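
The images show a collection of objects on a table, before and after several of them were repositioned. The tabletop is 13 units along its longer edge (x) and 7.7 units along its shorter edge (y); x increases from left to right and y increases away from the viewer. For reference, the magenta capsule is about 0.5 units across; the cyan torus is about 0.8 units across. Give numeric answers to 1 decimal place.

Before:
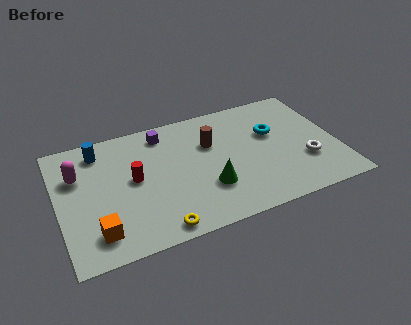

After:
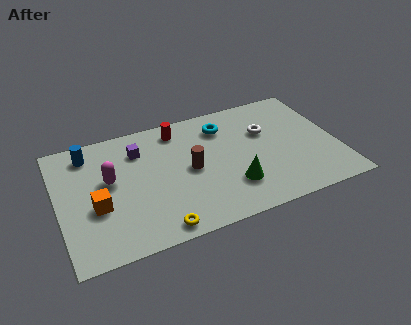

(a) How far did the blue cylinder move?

0.5

The blue cylinder moved from about (2.1, 6.4) to (1.6, 6.4), a distance of √(0.5² + 0.0²) ≈ 0.5.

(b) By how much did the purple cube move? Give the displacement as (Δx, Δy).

(-1.2, -0.7)

The purple cube was at about (5.1, 6.5) and moved to about (3.9, 5.8).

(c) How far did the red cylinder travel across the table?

3.3

The red cylinder was near (3.5, 4.1) before and (5.8, 6.5) after, so it travelled √(2.3² + 2.4²) ≈ 3.3 units.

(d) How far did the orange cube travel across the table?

1.5

The orange cube moved from about (1.6, 1.5) to (1.7, 3.0), a distance of √(0.1² + 1.5²) ≈ 1.5.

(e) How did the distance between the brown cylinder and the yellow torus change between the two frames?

-1.7

Before: roughly 5.2 units apart; after: 3.5. That's 1.7 units closer together.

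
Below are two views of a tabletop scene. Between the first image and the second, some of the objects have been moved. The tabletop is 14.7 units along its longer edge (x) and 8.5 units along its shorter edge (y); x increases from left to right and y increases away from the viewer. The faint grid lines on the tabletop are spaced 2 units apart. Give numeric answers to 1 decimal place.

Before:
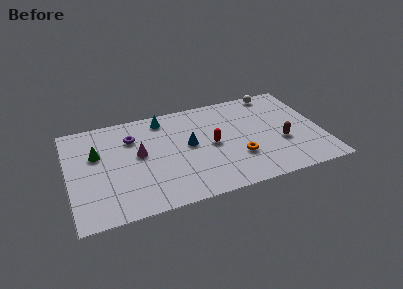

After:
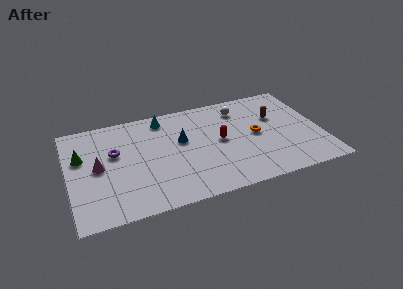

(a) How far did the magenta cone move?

2.4

The magenta cone was near (4.1, 4.7) before and (1.7, 4.3) after, so it travelled √(2.4² + 0.4²) ≈ 2.4 units.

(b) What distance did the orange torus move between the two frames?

2.0

From (9.7, 2.7) to (10.9, 4.3), the orange torus covered √(1.2² + 1.6²) ≈ 2.0 units.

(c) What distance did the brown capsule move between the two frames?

2.3

The brown capsule moved from about (12.3, 3.2) to (12.2, 5.5), a distance of √(0.1² + 2.3²) ≈ 2.3.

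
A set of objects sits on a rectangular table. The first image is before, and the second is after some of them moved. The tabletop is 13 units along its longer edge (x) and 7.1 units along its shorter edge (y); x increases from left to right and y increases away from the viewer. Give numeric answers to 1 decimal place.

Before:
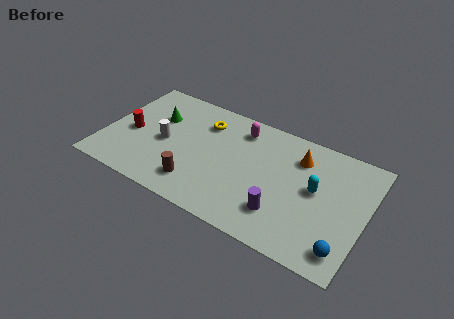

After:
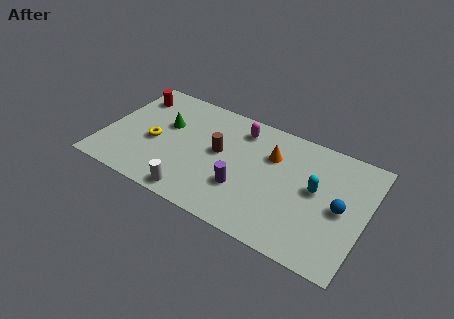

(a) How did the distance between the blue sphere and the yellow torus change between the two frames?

+0.7

Before: roughly 8.6 units apart; after: 9.3. That's 0.7 units further apart.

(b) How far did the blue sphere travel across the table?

2.2

The blue sphere was near (12.2, 1.2) before and (11.8, 3.4) after, so it travelled √(0.4² + 2.2²) ≈ 2.2 units.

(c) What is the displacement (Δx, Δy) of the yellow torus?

(-2.2, -2.3)

The yellow torus was at about (4.7, 5.4) and moved to about (2.5, 3.1).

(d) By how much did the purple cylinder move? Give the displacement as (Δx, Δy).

(-2.0, 0.5)

The purple cylinder was at about (9.1, 1.8) and moved to about (7.1, 2.3).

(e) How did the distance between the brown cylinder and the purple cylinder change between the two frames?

-2.1

Before: roughly 4.2 units apart; after: 2.1. That's 2.1 units closer together.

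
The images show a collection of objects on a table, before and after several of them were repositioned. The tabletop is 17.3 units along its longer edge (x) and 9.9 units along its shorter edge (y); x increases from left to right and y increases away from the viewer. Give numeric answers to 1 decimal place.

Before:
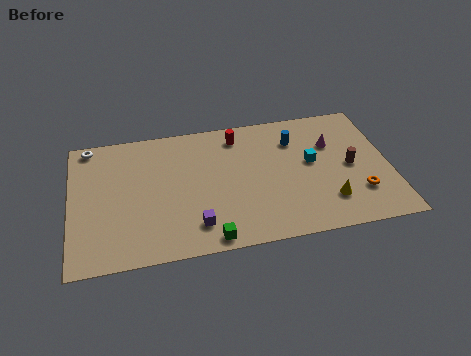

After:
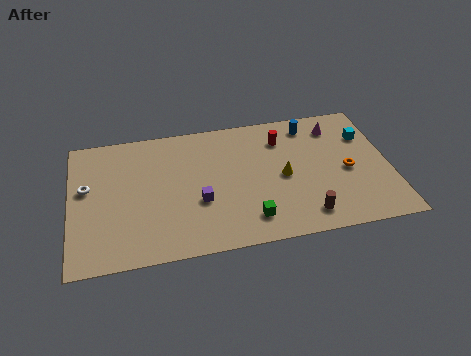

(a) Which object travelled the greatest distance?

the brown cylinder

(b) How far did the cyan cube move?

3.4

The cyan cube moved from about (13.1, 5.5) to (16.2, 7.0), a distance of √(3.1² + 1.5²) ≈ 3.4.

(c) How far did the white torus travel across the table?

3.2

From (1.1, 9.0) to (0.9, 5.8), the white torus covered √(0.2² + 3.2²) ≈ 3.2 units.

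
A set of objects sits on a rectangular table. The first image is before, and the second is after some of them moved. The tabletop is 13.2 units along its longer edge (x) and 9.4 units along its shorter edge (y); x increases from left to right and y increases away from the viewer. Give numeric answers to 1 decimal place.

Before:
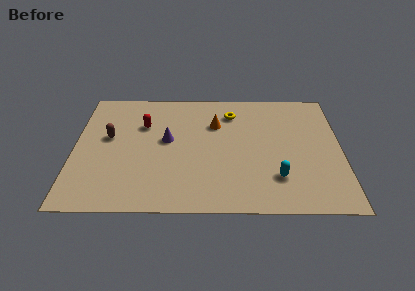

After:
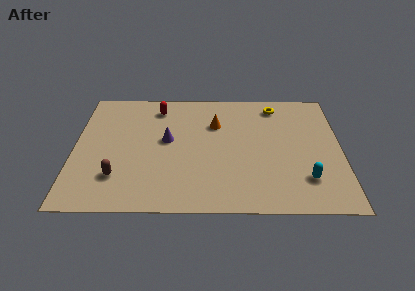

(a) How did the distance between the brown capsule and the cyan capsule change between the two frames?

+0.4

Before: roughly 8.8 units apart; after: 9.2. That's 0.4 units further apart.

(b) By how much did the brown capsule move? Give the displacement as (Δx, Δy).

(0.5, -3.0)

The brown capsule was at about (1.7, 5.4) and moved to about (2.2, 2.4).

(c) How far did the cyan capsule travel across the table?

1.4

The cyan capsule moved from about (10.0, 2.4) to (11.4, 2.3), a distance of √(1.4² + 0.1²) ≈ 1.4.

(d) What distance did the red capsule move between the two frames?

1.6

The red capsule moved from about (3.4, 6.4) to (4.1, 7.8), a distance of √(0.7² + 1.4²) ≈ 1.6.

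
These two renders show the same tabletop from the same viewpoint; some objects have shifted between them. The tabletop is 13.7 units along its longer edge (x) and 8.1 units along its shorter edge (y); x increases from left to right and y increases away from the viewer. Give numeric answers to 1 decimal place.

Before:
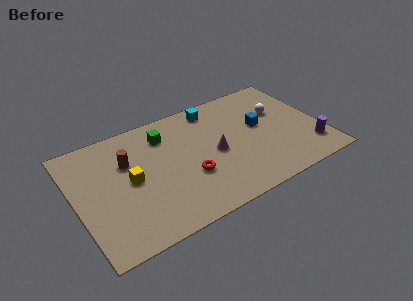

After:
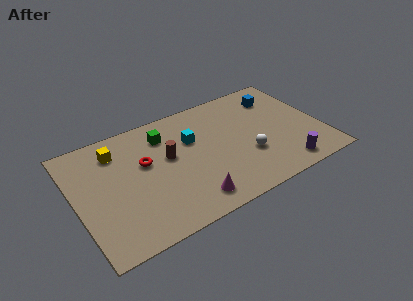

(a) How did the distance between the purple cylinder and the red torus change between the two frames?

+1.4

Before: roughly 6.8 units apart; after: 8.2. That's 1.4 units further apart.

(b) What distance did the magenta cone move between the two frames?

3.1

The magenta cone was near (7.7, 3.8) before and (5.9, 1.3) after, so it travelled √(1.8² + 2.5²) ≈ 3.1 units.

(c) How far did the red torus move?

3.0

The red torus moved from about (6.1, 2.9) to (3.9, 4.9), a distance of √(2.2² + 2.0²) ≈ 3.0.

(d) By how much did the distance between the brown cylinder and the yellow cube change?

+1.9

The distance was about 1.3 in the first image and 3.2 in the second, so they moved 1.9 units further apart.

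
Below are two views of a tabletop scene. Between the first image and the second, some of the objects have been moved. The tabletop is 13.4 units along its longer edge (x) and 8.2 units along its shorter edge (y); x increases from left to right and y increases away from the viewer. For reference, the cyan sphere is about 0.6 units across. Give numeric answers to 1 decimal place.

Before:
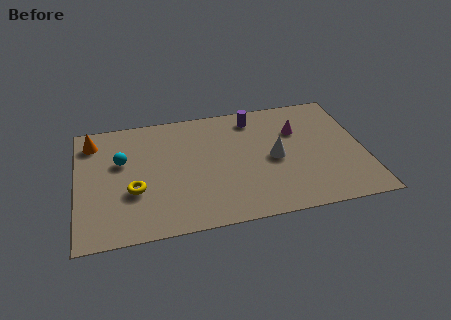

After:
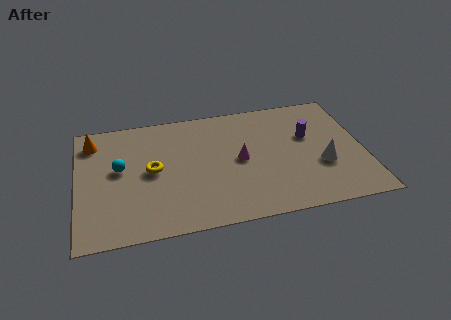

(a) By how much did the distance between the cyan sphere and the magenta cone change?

-2.7

The distance was about 8.3 in the first image and 5.6 in the second, so they moved 2.7 units closer together.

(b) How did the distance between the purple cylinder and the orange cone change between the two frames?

+2.6

They were about 7.6 units apart before and 10.2 after — 2.6 units further apart.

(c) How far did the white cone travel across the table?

2.4

The white cone moved from about (9.2, 3.9) to (11.4, 3.0), a distance of √(2.2² + 0.9²) ≈ 2.4.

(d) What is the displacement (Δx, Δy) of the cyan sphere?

(-0.1, -0.5)

The cyan sphere started near (2.1, 5.1) and ended near (2.0, 4.6).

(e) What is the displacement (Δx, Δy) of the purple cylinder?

(2.5, -1.8)

From the two frames, the purple cylinder sits at roughly (8.4, 6.9) before and (10.9, 5.1) after.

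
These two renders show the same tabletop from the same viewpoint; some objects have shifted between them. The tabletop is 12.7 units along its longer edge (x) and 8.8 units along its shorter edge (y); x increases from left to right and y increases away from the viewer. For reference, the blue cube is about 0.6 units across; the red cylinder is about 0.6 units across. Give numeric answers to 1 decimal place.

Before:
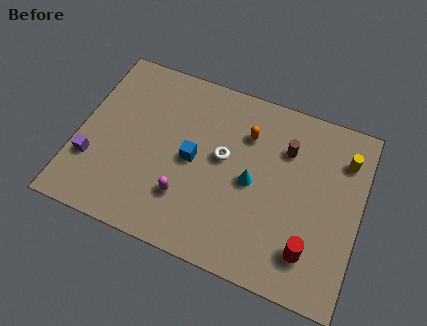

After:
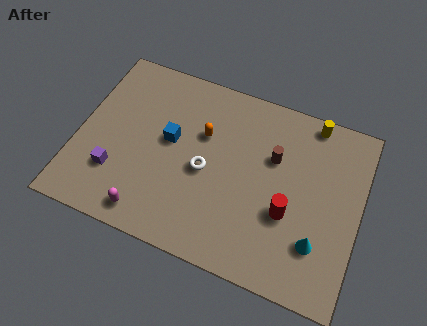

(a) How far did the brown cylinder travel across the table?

0.8

From (9.2, 6.3) to (8.7, 5.7), the brown cylinder covered √(0.5² + 0.6²) ≈ 0.8 units.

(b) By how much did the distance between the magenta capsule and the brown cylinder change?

+1.2

They were about 5.7 units apart before and 6.9 after — 1.2 units further apart.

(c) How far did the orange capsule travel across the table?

2.0

From (7.4, 6.4) to (5.5, 5.7), the orange capsule covered √(1.9² + 0.7²) ≈ 2.0 units.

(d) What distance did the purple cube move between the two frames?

1.1

The purple cube was near (0.8, 2.7) before and (1.9, 2.5) after, so it travelled √(1.1² + 0.2²) ≈ 1.1 units.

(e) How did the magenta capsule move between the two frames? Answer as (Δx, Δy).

(-1.5, -1.3)

The magenta capsule was at about (5.1, 2.4) and moved to about (3.6, 1.1).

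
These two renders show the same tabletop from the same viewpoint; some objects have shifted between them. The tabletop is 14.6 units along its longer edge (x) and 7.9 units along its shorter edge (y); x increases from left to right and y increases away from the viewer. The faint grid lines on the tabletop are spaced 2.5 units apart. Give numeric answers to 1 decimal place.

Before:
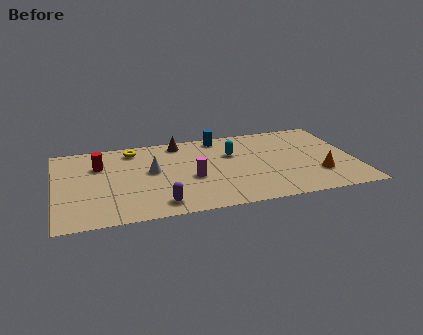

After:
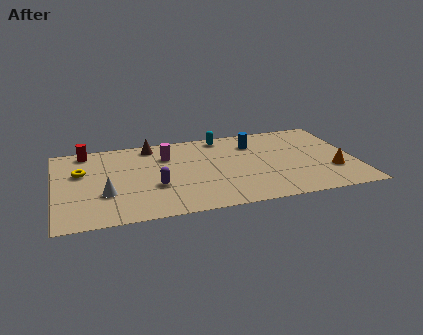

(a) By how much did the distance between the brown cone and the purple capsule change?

-1.8

Before: roughly 5.8 units apart; after: 4.0. That's 1.8 units closer together.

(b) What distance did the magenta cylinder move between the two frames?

2.6

The magenta cylinder moved from about (6.6, 3.3) to (5.5, 5.7), a distance of √(1.1² + 2.4²) ≈ 2.6.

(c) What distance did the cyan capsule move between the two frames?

1.8

The cyan capsule was near (8.7, 5.2) before and (8.3, 7.0) after, so it travelled √(0.4² + 1.8²) ≈ 1.8 units.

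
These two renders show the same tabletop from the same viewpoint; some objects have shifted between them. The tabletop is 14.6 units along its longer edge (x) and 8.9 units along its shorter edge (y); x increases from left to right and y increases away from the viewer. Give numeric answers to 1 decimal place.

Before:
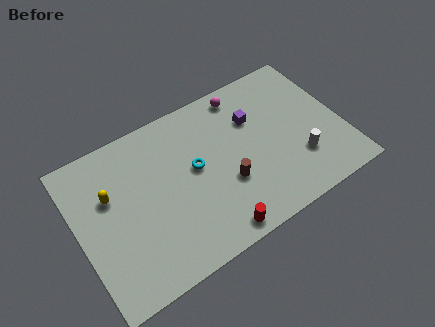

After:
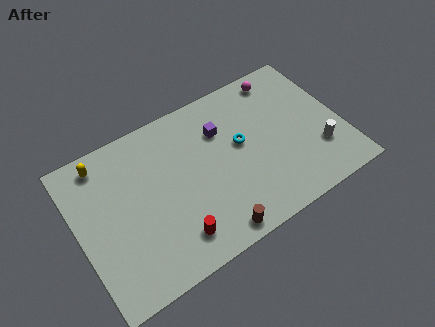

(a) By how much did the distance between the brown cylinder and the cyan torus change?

+2.4

The distance was about 2.3 in the first image and 4.7 in the second, so they moved 2.4 units further apart.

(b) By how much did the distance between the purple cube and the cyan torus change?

-2.1

They were about 3.7 units apart before and 1.6 after — 2.1 units closer together.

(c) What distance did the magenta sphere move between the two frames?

2.2

From (9.7, 7.8) to (11.9, 7.8), the magenta sphere covered √(2.2² + 0.0²) ≈ 2.2 units.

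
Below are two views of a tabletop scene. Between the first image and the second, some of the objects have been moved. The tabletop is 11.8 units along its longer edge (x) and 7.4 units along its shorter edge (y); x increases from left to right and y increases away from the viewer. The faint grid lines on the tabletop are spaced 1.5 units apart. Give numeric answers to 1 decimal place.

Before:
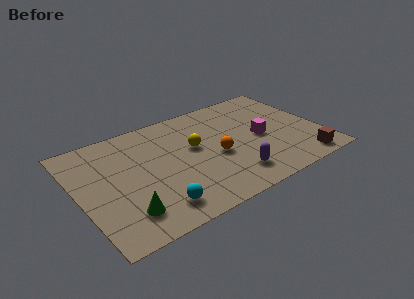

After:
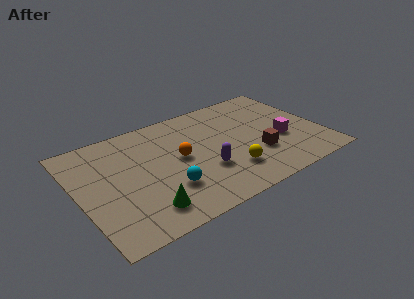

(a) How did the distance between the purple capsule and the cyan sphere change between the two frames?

-1.9

Before: roughly 3.8 units apart; after: 1.9. That's 1.9 units closer together.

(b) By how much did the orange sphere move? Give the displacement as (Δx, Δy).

(-1.7, 0.7)

The orange sphere started near (6.6, 3.2) and ended near (4.9, 3.9).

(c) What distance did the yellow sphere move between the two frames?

2.7

From (5.7, 4.3) to (7.0, 1.9), the yellow sphere covered √(1.3² + 2.4²) ≈ 2.7 units.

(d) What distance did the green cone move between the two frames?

0.9

From (1.9, 1.6) to (2.8, 1.4), the green cone covered √(0.9² + 0.2²) ≈ 0.9 units.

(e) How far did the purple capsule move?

1.6

The purple capsule was near (7.1, 1.5) before and (5.9, 2.5) after, so it travelled √(1.2² + 1.0²) ≈ 1.6 units.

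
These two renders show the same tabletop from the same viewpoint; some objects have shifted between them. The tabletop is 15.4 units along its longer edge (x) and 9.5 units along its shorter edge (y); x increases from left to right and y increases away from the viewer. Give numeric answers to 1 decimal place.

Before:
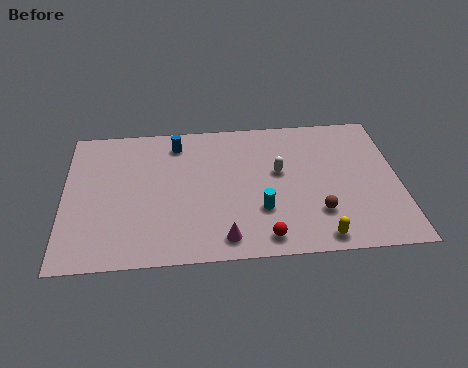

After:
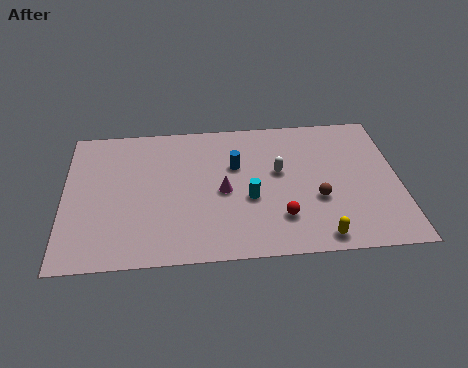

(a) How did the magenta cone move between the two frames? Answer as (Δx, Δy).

(0.0, 3.1)

From the two frames, the magenta cone sits at roughly (7.3, 1.3) before and (7.3, 4.4) after.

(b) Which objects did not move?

the white capsule and the yellow capsule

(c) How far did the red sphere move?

1.4

From (9.1, 1.2) to (9.9, 2.4), the red sphere covered √(0.8² + 1.2²) ≈ 1.4 units.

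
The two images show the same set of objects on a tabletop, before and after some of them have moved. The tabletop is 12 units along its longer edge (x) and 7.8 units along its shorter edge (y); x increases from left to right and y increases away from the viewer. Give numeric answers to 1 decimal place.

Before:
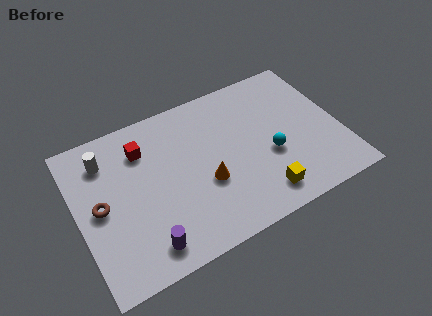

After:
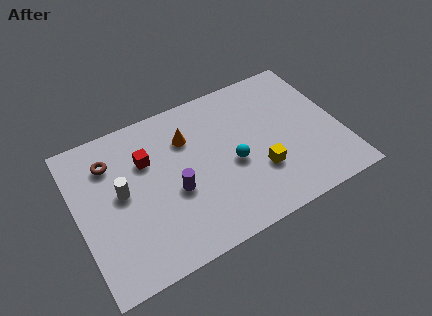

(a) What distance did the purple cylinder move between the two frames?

2.6

The purple cylinder moved from about (2.7, 1.2) to (4.3, 3.2), a distance of √(1.6² + 2.0²) ≈ 2.6.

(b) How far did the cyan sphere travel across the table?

1.7

The cyan sphere moved from about (8.7, 3.1) to (7.0, 3.4), a distance of √(1.7² + 0.3²) ≈ 1.7.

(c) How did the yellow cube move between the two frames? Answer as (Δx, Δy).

(0.1, 1.2)

The yellow cube was at about (8.0, 1.3) and moved to about (8.1, 2.5).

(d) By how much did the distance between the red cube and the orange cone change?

-1.9

They were about 3.8 units apart before and 1.9 after — 1.9 units closer together.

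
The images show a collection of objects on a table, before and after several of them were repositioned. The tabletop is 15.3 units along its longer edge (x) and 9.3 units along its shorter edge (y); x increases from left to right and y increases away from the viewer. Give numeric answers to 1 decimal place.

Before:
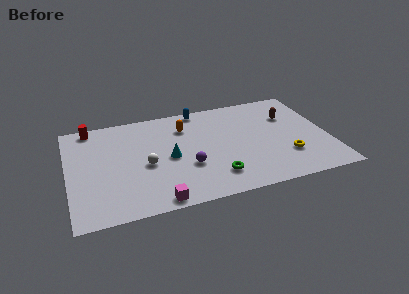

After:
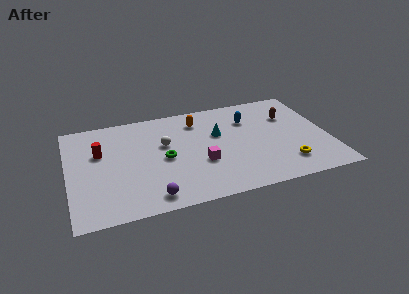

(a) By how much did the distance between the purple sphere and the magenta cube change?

+0.6

Before: roughly 3.2 units apart; after: 3.8. That's 0.6 units further apart.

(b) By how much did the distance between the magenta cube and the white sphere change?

-0.3

The distance was about 3.3 in the first image and 3.0 in the second, so they moved 0.3 units closer together.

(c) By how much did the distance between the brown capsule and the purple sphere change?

+3.0

Before: roughly 7.0 units apart; after: 10.0. That's 3.0 units further apart.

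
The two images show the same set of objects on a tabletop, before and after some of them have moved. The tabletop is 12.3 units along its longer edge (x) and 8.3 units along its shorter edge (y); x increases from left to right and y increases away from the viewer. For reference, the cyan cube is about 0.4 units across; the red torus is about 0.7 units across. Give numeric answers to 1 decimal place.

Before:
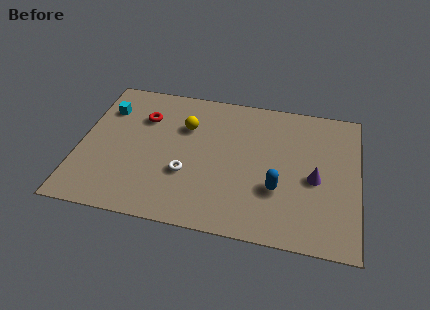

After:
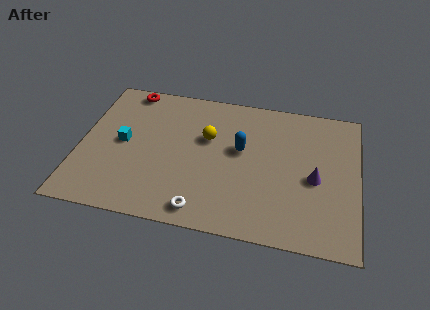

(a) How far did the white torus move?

2.1

The white torus moved from about (4.8, 2.9) to (5.6, 1.0), a distance of √(0.8² + 1.9²) ≈ 2.1.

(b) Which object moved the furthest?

the blue capsule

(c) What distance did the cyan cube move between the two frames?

2.1

The cyan cube was near (1.0, 6.1) before and (1.9, 4.2) after, so it travelled √(0.9² + 1.9²) ≈ 2.1 units.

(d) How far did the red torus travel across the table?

1.8

The red torus moved from about (2.7, 5.9) to (1.9, 7.5), a distance of √(0.8² + 1.6²) ≈ 1.8.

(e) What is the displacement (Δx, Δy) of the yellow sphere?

(1.0, -0.5)

From the two frames, the yellow sphere sits at roughly (4.6, 5.7) before and (5.6, 5.2) after.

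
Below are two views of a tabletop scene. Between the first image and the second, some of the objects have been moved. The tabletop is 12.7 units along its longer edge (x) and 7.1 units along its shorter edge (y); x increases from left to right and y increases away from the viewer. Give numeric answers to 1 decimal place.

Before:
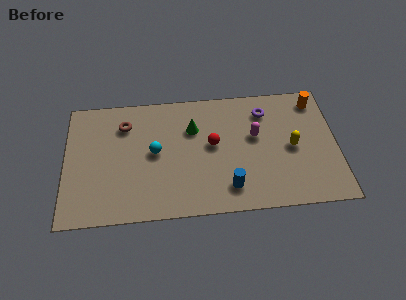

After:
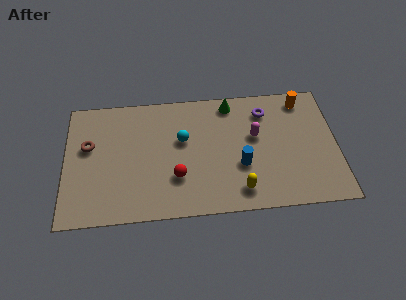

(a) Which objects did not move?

the purple torus and the magenta capsule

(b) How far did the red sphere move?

2.4

The red sphere moved from about (6.9, 3.9) to (5.2, 2.2), a distance of √(1.7² + 1.7²) ≈ 2.4.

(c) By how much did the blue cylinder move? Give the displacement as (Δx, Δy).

(0.6, 1.2)

From the two frames, the blue cylinder sits at roughly (7.6, 1.4) before and (8.2, 2.6) after.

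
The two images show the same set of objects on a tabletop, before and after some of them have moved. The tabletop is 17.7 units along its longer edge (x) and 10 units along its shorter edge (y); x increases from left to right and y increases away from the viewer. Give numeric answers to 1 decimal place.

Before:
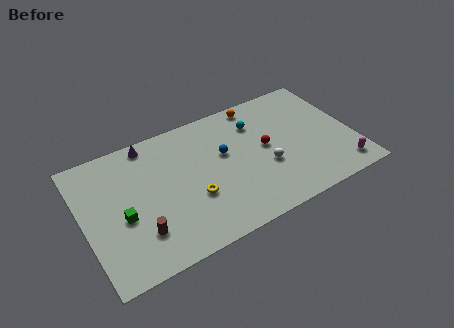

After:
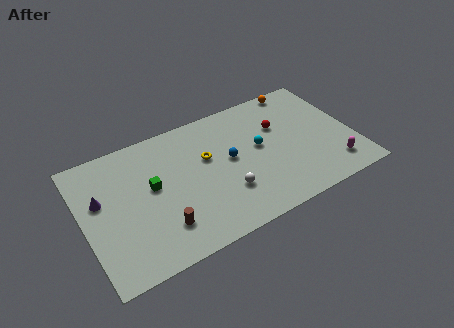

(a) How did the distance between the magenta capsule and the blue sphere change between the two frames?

-1.2

Before: roughly 8.5 units apart; after: 7.3. That's 1.2 units closer together.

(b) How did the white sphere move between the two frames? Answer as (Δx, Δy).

(-2.8, -0.8)

The white sphere was at about (11.8, 3.8) and moved to about (9.0, 3.0).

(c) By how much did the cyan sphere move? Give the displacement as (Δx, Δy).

(-0.1, -2.0)

The cyan sphere started near (11.7, 7.5) and ended near (11.6, 5.5).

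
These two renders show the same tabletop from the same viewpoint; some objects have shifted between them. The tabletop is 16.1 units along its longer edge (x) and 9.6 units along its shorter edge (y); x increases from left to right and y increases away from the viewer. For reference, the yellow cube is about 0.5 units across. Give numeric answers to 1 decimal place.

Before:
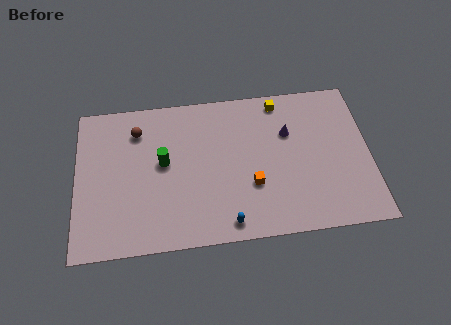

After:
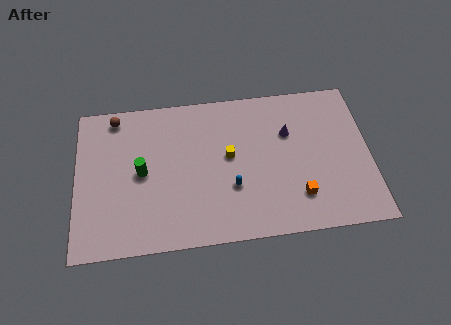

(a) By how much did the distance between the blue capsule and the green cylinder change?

-0.3

They were about 5.4 units apart before and 5.1 after — 0.3 units closer together.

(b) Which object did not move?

the purple cone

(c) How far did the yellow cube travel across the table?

4.3

The yellow cube was near (11.3, 8.5) before and (8.4, 5.3) after, so it travelled √(2.9² + 3.2²) ≈ 4.3 units.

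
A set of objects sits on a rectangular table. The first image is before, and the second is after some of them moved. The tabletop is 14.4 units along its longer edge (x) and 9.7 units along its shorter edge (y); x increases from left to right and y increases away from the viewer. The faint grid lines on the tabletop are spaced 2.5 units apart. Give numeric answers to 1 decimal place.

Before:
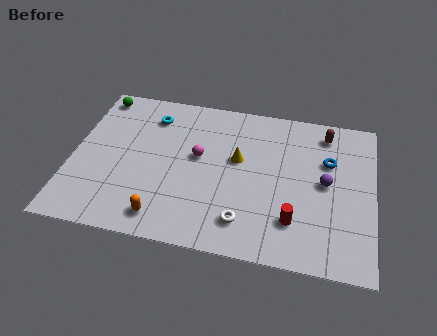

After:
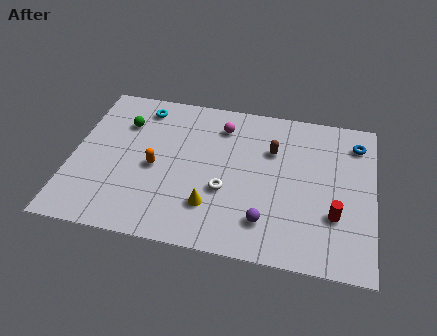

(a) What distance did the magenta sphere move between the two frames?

2.4

From (6.0, 5.5) to (7.0, 7.7), the magenta sphere covered √(1.0² + 2.2²) ≈ 2.4 units.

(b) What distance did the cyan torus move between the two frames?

0.7

From (3.6, 7.7) to (3.1, 8.2), the cyan torus covered √(0.5² + 0.5²) ≈ 0.7 units.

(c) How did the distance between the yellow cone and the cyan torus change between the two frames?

+2.1

The distance was about 4.7 in the first image and 6.8 in the second, so they moved 2.1 units further apart.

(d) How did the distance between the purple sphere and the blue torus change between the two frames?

+5.6

They were about 1.4 units apart before and 7.0 after — 5.6 units further apart.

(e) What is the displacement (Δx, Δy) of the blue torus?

(1.3, 1.4)

The blue torus was at about (12.2, 6.4) and moved to about (13.5, 7.8).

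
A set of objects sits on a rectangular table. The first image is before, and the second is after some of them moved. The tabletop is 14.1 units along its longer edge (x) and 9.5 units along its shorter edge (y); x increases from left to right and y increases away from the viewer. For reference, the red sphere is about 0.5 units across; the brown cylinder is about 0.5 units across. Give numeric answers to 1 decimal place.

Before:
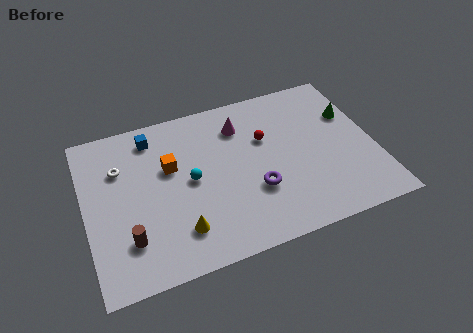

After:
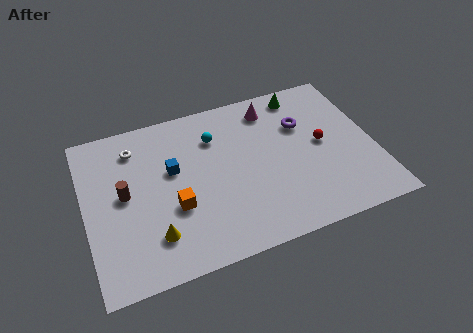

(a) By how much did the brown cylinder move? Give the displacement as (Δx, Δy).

(0.0, 2.6)

From the two frames, the brown cylinder sits at roughly (1.9, 2.4) before and (1.9, 5.0) after.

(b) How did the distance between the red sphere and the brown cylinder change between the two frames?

+1.8

Before: roughly 7.9 units apart; after: 9.7. That's 1.8 units further apart.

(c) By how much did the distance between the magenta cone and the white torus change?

+0.8

Before: roughly 6.0 units apart; after: 6.8. That's 0.8 units further apart.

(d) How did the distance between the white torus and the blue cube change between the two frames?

+0.3

They were about 2.2 units apart before and 2.5 after — 0.3 units further apart.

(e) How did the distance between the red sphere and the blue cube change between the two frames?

+1.6

The distance was about 5.7 in the first image and 7.3 in the second, so they moved 1.6 units further apart.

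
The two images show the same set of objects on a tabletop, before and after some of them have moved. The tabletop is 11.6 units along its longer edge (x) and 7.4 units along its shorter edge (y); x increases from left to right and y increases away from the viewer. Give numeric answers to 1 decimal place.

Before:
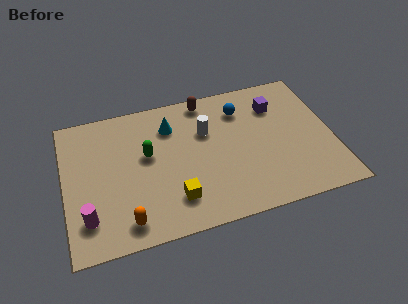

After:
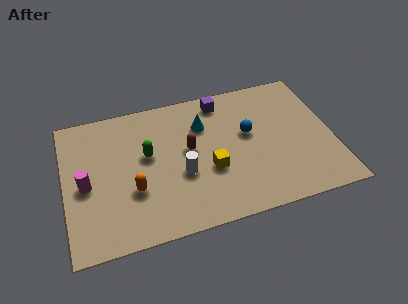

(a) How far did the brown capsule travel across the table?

2.7

From (6.3, 6.6) to (5.4, 4.1), the brown capsule covered √(0.9² + 2.5²) ≈ 2.7 units.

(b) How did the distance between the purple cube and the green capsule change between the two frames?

-1.8

Before: roughly 5.8 units apart; after: 4.0. That's 1.8 units closer together.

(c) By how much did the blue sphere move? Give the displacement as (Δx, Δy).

(0.2, -1.4)

The blue sphere was at about (7.8, 5.7) and moved to about (8.0, 4.3).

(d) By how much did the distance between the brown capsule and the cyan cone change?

-0.5

Before: roughly 1.9 units apart; after: 1.4. That's 0.5 units closer together.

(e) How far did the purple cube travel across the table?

2.5

The purple cube was near (9.3, 5.5) before and (7.0, 6.4) after, so it travelled √(2.3² + 0.9²) ≈ 2.5 units.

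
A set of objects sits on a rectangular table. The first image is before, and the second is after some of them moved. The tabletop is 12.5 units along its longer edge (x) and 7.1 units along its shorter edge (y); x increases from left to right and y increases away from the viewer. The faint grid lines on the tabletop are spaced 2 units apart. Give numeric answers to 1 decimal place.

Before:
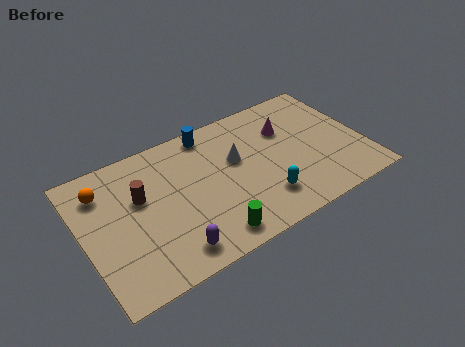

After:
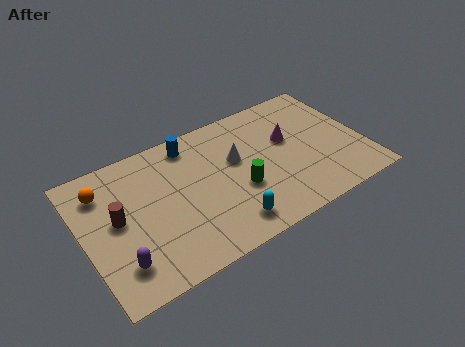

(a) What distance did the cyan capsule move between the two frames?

1.8

The cyan capsule was near (7.7, 1.7) before and (6.0, 1.2) after, so it travelled √(1.7² + 0.5²) ≈ 1.8 units.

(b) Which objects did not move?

the orange sphere and the white cone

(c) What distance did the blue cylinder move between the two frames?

0.9

The blue cylinder moved from about (6.0, 6.3) to (5.1, 6.1), a distance of √(0.9² + 0.2²) ≈ 0.9.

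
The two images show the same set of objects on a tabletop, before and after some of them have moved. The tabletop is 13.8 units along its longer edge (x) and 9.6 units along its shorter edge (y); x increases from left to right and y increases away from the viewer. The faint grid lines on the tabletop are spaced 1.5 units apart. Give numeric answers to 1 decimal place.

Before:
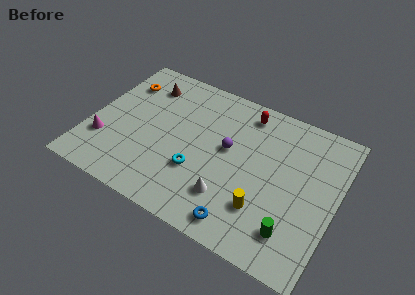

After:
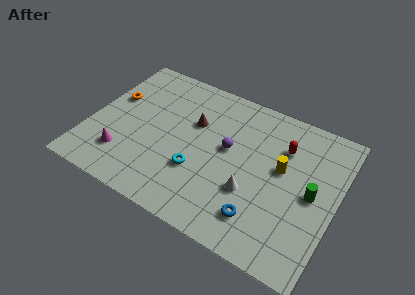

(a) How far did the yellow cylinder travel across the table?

3.0

The yellow cylinder moved from about (10.1, 2.6) to (10.7, 5.5), a distance of √(0.6² + 2.9²) ≈ 3.0.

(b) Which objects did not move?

the cyan torus and the purple sphere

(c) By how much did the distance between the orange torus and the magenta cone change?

-0.6

They were about 4.4 units apart before and 3.8 after — 0.6 units closer together.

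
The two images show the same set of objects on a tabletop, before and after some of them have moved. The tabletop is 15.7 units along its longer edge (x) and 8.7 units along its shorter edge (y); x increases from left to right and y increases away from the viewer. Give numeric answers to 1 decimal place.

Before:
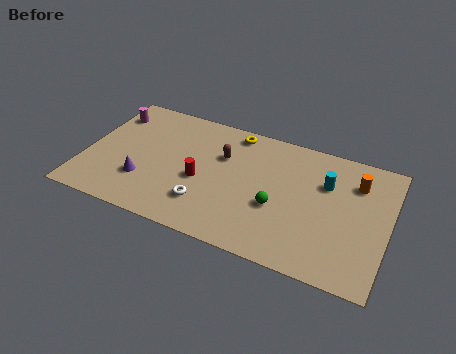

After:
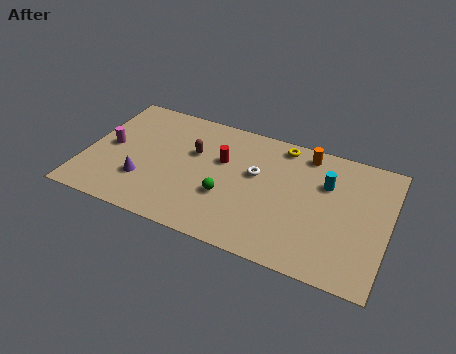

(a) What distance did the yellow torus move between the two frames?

2.5

From (7.4, 7.7) to (9.9, 7.7), the yellow torus covered √(2.5² + 0.0²) ≈ 2.5 units.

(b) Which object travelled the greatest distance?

the white torus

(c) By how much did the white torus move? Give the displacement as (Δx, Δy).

(2.3, 3.0)

The white torus was at about (6.5, 2.2) and moved to about (8.8, 5.2).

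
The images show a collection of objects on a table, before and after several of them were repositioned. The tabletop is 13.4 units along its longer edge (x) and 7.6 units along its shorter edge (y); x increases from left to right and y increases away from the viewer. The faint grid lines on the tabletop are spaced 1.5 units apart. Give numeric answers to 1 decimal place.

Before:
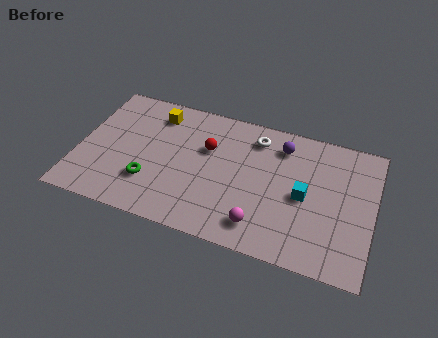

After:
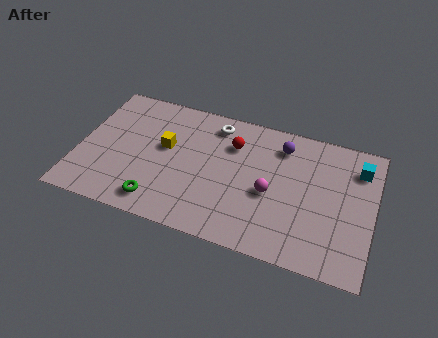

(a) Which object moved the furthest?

the cyan cube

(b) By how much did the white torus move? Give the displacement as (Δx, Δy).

(-1.9, 0.2)

The white torus started near (7.9, 6.2) and ended near (6.0, 6.4).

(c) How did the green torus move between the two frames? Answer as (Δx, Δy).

(0.5, -1.0)

The green torus started near (3.4, 2.2) and ended near (3.9, 1.2).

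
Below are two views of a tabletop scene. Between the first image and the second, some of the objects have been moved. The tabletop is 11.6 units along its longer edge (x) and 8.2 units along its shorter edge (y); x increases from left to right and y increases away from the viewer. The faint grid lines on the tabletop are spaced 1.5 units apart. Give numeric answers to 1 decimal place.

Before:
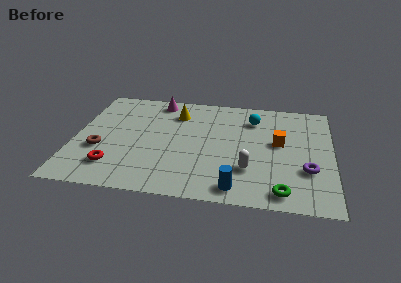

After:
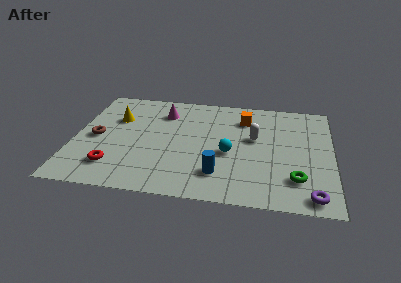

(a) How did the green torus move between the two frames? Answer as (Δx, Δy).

(0.6, 1.0)

From the two frames, the green torus sits at roughly (9.4, 1.0) before and (10.0, 2.0) after.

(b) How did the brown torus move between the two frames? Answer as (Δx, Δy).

(-0.2, 0.9)

The brown torus started near (1.2, 3.0) and ended near (1.0, 3.9).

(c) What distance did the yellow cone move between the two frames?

2.8

From (4.5, 6.3) to (1.8, 5.5), the yellow cone covered √(2.7² + 0.8²) ≈ 2.8 units.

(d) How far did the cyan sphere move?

3.0

The cyan sphere was near (8.0, 6.3) before and (7.0, 3.5) after, so it travelled √(1.0² + 2.8²) ≈ 3.0 units.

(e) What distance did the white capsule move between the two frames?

2.4

The white capsule was near (7.9, 2.4) before and (8.1, 4.8) after, so it travelled √(0.2² + 2.4²) ≈ 2.4 units.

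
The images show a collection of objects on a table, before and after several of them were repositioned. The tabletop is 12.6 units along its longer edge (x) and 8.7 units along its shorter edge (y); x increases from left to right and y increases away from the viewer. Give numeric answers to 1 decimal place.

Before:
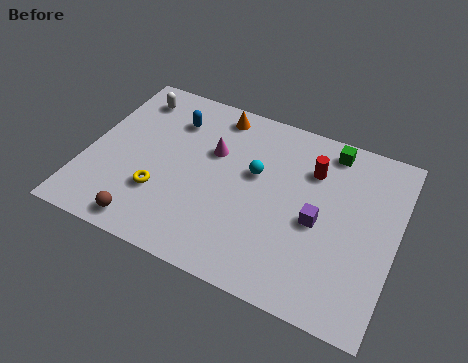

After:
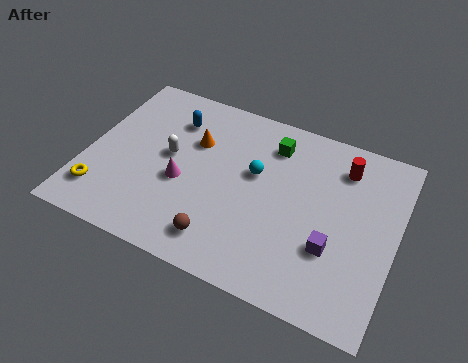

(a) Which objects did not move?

the cyan sphere and the blue capsule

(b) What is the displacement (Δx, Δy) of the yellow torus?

(-2.3, -0.9)

From the two frames, the yellow torus sits at roughly (3.2, 2.7) before and (0.9, 1.8) after.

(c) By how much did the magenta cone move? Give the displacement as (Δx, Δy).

(-1.0, -2.0)

The magenta cone was at about (5.0, 5.6) and moved to about (4.0, 3.6).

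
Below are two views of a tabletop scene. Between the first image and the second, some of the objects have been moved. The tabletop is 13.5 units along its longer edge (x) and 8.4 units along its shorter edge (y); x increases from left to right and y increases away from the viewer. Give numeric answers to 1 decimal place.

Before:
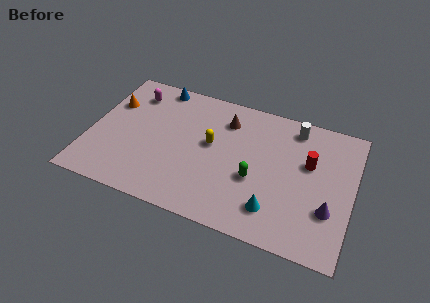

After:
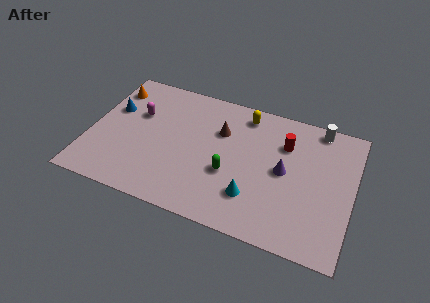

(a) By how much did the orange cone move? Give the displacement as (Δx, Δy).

(-0.1, 1.0)

The orange cone started near (0.9, 5.7) and ended near (0.8, 6.7).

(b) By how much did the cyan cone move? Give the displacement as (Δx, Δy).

(-1.1, 0.4)

From the two frames, the cyan cone sits at roughly (9.7, 1.8) before and (8.6, 2.2) after.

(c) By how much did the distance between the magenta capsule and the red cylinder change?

-1.8

They were about 9.4 units apart before and 7.6 after — 1.8 units closer together.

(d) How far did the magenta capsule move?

1.4

The magenta capsule was near (1.9, 6.7) before and (2.3, 5.4) after, so it travelled √(0.4² + 1.3²) ≈ 1.4 units.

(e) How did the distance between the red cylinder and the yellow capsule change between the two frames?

-2.5

They were about 5.0 units apart before and 2.5 after — 2.5 units closer together.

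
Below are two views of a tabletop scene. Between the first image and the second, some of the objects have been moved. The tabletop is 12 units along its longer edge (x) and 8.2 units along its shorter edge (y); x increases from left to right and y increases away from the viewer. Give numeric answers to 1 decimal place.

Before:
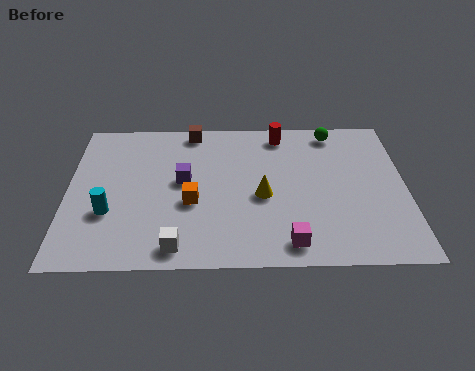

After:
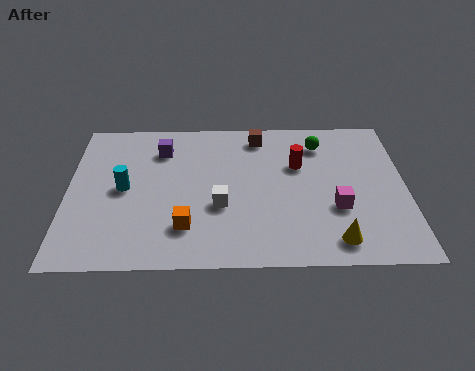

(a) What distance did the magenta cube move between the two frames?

2.5

The magenta cube was near (7.8, 1.1) before and (9.5, 2.9) after, so it travelled √(1.7² + 1.8²) ≈ 2.5 units.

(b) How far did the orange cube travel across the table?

1.3

From (4.4, 3.3) to (4.2, 2.0), the orange cube covered √(0.2² + 1.3²) ≈ 1.3 units.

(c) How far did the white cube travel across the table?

2.6

The white cube was near (3.9, 1.0) before and (5.4, 3.1) after, so it travelled √(1.5² + 2.1²) ≈ 2.6 units.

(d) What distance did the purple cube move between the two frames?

2.0

From (4.1, 4.5) to (3.3, 6.3), the purple cube covered √(0.8² + 1.8²) ≈ 2.0 units.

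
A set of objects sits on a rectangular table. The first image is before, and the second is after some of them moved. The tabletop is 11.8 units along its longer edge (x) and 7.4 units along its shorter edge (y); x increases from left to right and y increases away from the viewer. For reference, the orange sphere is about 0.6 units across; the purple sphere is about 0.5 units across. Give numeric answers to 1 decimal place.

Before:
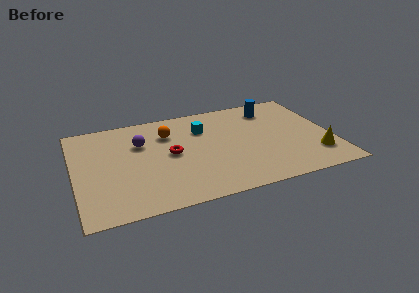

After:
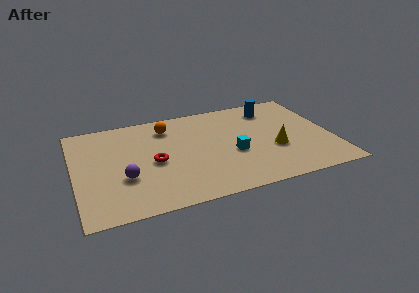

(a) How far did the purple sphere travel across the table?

2.6

The purple sphere moved from about (3.1, 5.0) to (2.2, 2.6), a distance of √(0.9² + 2.4²) ≈ 2.6.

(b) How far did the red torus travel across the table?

0.9

The red torus moved from about (4.4, 3.8) to (3.6, 3.4), a distance of √(0.8² + 0.4²) ≈ 0.9.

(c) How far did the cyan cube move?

2.6

The cyan cube was near (6.0, 5.3) before and (7.2, 3.0) after, so it travelled √(1.2² + 2.3²) ≈ 2.6 units.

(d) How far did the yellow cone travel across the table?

2.1

The yellow cone was near (10.9, 1.8) before and (9.1, 2.8) after, so it travelled √(1.8² + 1.0²) ≈ 2.1 units.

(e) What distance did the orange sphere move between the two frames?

0.5

From (4.4, 5.4) to (4.4, 5.9), the orange sphere covered √(0.0² + 0.5²) ≈ 0.5 units.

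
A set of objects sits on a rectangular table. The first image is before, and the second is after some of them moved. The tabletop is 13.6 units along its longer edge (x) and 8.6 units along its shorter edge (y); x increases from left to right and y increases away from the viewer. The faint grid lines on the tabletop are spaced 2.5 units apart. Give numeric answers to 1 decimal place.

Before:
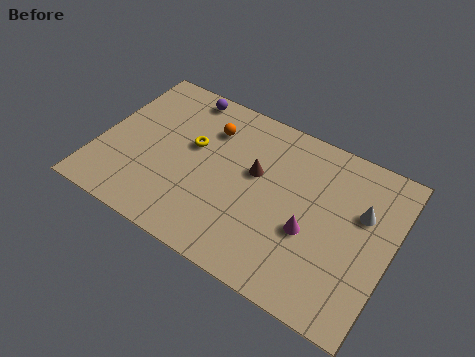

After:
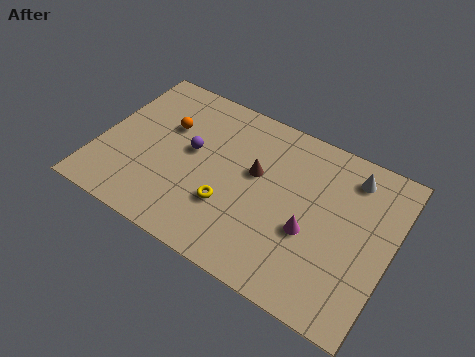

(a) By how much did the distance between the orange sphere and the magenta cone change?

+1.4

They were about 6.0 units apart before and 7.4 after — 1.4 units further apart.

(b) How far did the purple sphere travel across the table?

3.0

The purple sphere moved from about (3.3, 7.7) to (4.2, 4.8), a distance of √(0.9² + 2.9²) ≈ 3.0.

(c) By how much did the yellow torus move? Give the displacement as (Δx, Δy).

(2.1, -2.3)

The yellow torus was at about (4.2, 5.1) and moved to about (6.3, 2.8).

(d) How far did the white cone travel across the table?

1.7

The white cone was near (12.1, 5.5) before and (11.4, 7.1) after, so it travelled √(0.7² + 1.6²) ≈ 1.7 units.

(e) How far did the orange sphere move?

2.1

The orange sphere was near (4.8, 6.4) before and (2.9, 5.6) after, so it travelled √(1.9² + 0.8²) ≈ 2.1 units.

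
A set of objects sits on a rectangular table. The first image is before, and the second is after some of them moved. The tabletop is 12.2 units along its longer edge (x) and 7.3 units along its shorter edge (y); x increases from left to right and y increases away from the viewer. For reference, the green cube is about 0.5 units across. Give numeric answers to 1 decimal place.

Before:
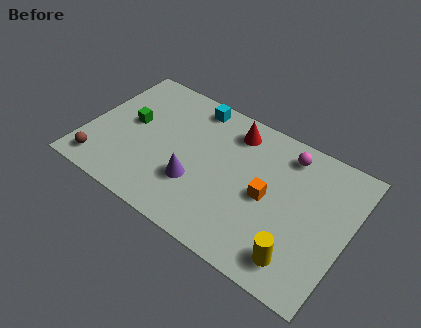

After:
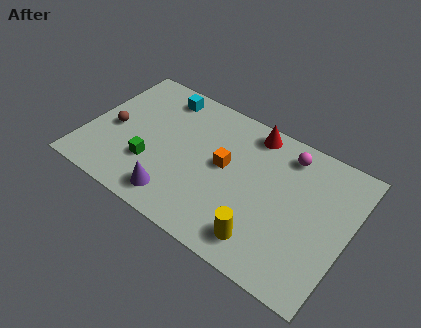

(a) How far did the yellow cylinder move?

1.6

From (10.3, 1.3) to (8.7, 1.3), the yellow cylinder covered √(1.6² + 0.0²) ≈ 1.6 units.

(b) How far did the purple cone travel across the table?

1.4

From (5.3, 2.4) to (4.6, 1.2), the purple cone covered √(0.7² + 1.2²) ≈ 1.4 units.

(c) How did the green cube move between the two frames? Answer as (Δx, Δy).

(1.3, -1.7)

The green cube was at about (1.9, 4.0) and moved to about (3.2, 2.3).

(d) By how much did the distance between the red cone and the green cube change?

+0.8

They were about 5.0 units apart before and 5.8 after — 0.8 units further apart.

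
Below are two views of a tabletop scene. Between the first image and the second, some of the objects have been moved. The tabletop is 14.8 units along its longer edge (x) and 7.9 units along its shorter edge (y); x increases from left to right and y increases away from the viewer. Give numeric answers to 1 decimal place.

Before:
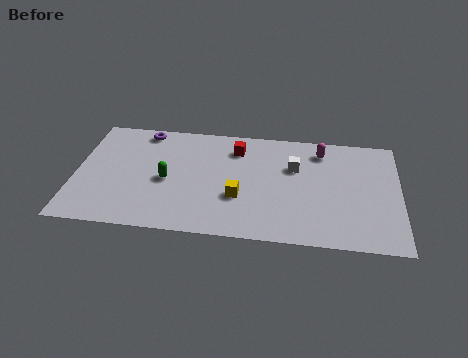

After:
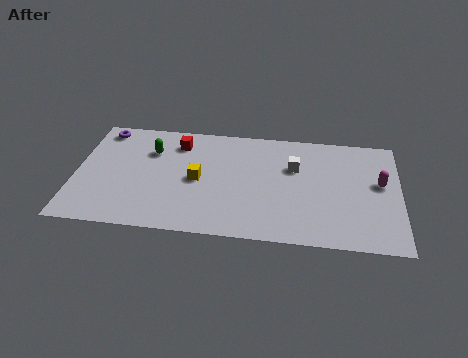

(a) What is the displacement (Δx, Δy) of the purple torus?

(-1.9, -0.1)

The purple torus started near (3.0, 7.0) and ended near (1.1, 6.9).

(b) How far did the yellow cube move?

2.1

From (7.5, 2.8) to (5.6, 3.8), the yellow cube covered √(1.9² + 1.0²) ≈ 2.1 units.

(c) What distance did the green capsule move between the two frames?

2.2

From (4.2, 3.6) to (3.4, 5.6), the green capsule covered √(0.8² + 2.0²) ≈ 2.2 units.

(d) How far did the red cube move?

2.7

From (7.3, 6.2) to (4.6, 6.3), the red cube covered √(2.7² + 0.1²) ≈ 2.7 units.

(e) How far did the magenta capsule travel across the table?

3.4

The magenta capsule was near (11.2, 6.5) before and (13.9, 4.5) after, so it travelled √(2.7² + 2.0²) ≈ 3.4 units.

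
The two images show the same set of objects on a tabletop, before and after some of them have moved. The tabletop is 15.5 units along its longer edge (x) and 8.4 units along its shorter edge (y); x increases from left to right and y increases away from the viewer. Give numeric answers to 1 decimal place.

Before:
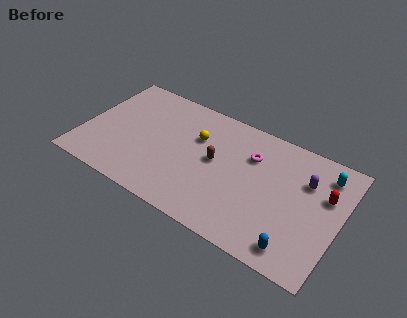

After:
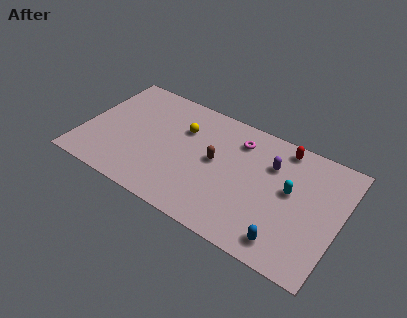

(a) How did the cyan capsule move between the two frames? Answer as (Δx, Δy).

(-1.8, -2.1)

The cyan capsule was at about (14.3, 6.8) and moved to about (12.5, 4.7).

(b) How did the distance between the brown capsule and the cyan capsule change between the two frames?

-2.2

They were about 6.7 units apart before and 4.5 after — 2.2 units closer together.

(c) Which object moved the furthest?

the red capsule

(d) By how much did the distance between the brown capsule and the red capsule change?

-1.9

Before: roughly 6.6 units apart; after: 4.7. That's 1.9 units closer together.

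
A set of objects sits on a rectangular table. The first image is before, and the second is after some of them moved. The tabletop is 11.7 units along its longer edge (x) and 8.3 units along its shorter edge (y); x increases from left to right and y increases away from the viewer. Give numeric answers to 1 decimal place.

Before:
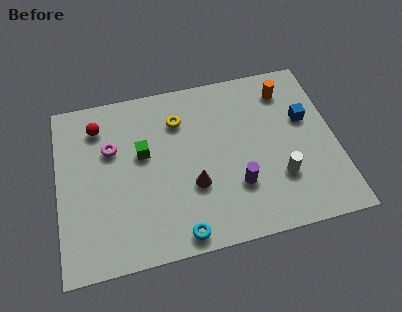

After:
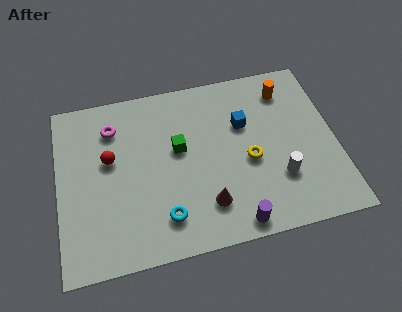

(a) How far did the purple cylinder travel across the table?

1.7

From (7.4, 2.5) to (7.2, 0.8), the purple cylinder covered √(0.2² + 1.7²) ≈ 1.7 units.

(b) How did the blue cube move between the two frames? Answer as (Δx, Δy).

(-2.6, 0.3)

From the two frames, the blue cube sits at roughly (10.5, 5.1) before and (7.9, 5.4) after.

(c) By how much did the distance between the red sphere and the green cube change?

+0.4

Before: roughly 2.5 units apart; after: 2.9. That's 0.4 units further apart.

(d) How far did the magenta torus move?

1.0

The magenta torus moved from about (2.3, 5.4) to (2.4, 6.4), a distance of √(0.1² + 1.0²) ≈ 1.0.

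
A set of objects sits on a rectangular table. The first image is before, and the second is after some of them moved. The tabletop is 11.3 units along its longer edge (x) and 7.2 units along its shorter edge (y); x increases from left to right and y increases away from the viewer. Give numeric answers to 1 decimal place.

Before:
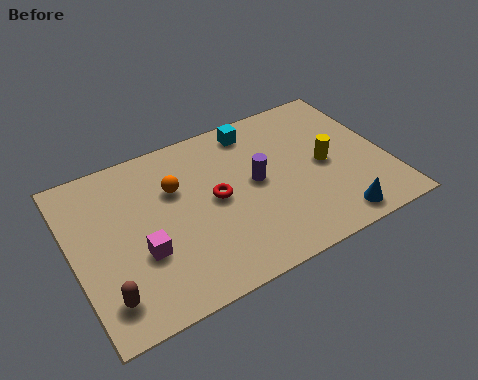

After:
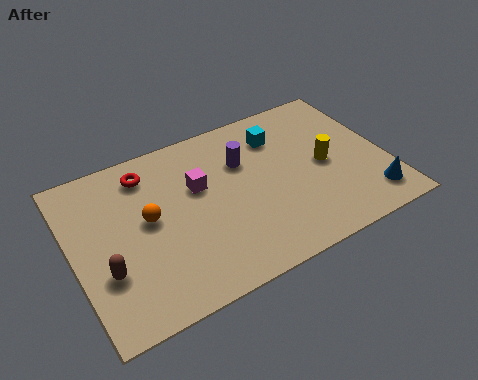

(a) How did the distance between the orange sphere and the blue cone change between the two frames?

+1.6

Before: roughly 6.5 units apart; after: 8.1. That's 1.6 units further apart.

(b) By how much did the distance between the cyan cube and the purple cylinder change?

-0.9

They were about 2.4 units apart before and 1.5 after — 0.9 units closer together.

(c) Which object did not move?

the yellow cylinder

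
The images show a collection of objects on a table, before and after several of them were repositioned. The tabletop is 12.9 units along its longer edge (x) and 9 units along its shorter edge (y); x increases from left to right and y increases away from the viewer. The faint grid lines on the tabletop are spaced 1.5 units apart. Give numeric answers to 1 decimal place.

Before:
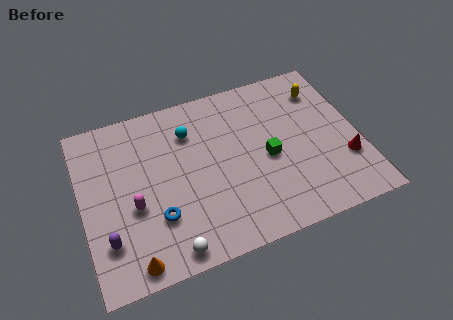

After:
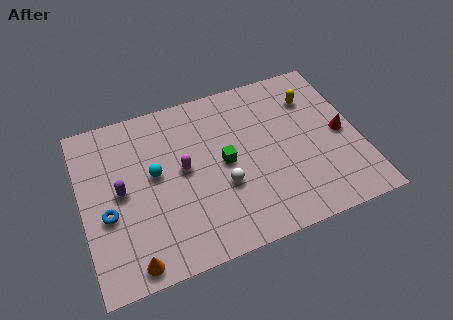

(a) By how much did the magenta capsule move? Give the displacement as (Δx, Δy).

(2.4, 1.2)

The magenta capsule was at about (2.3, 3.6) and moved to about (4.7, 4.8).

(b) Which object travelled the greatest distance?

the white sphere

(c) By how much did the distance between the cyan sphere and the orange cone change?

-2.3

Before: roughly 6.6 units apart; after: 4.3. That's 2.3 units closer together.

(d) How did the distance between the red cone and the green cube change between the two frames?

+1.8

Before: roughly 3.7 units apart; after: 5.5. That's 1.8 units further apart.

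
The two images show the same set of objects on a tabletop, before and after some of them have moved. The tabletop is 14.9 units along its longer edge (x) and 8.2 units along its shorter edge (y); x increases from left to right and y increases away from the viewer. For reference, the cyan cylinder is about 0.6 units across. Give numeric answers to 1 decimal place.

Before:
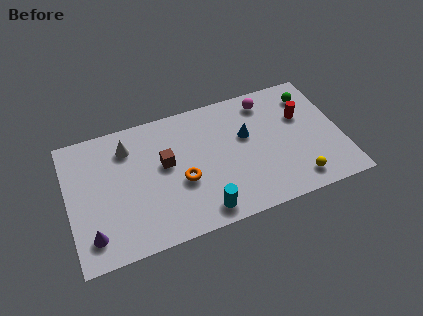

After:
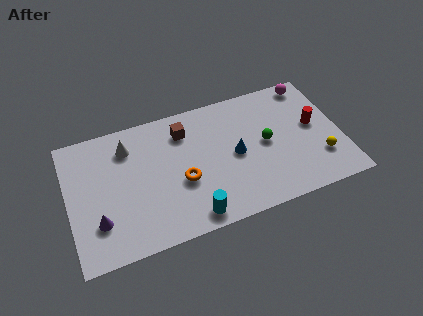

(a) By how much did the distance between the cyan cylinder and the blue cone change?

-0.8

They were about 4.8 units apart before and 4.0 after — 0.8 units closer together.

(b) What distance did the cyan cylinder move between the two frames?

0.6

From (7.0, 1.1) to (6.4, 1.0), the cyan cylinder covered √(0.6² + 0.1²) ≈ 0.6 units.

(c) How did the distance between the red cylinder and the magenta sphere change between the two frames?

+0.4

Before: roughly 2.4 units apart; after: 2.8. That's 0.4 units further apart.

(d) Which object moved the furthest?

the green sphere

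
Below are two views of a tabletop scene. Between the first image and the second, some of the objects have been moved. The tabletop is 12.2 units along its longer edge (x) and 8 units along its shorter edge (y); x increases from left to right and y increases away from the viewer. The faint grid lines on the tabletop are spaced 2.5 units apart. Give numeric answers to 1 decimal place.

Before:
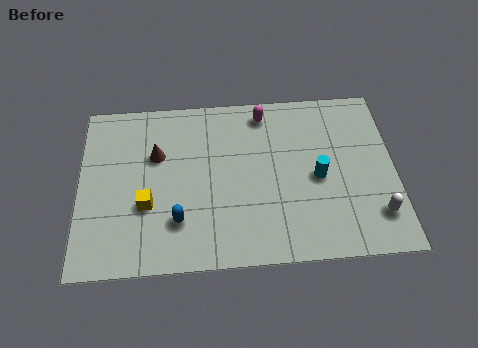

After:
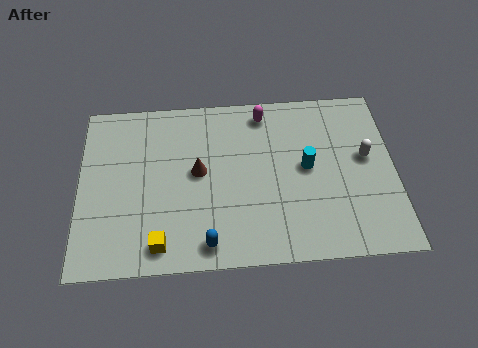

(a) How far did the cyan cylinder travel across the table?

0.6

The cyan cylinder was near (9.2, 3.7) before and (8.8, 4.2) after, so it travelled √(0.4² + 0.5²) ≈ 0.6 units.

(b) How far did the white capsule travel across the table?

2.7

From (11.4, 1.8) to (11.1, 4.5), the white capsule covered √(0.3² + 2.7²) ≈ 2.7 units.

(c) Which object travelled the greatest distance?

the white capsule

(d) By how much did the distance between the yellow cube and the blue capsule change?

+0.4

They were about 1.4 units apart before and 1.8 after — 0.4 units further apart.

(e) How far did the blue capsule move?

1.6

From (3.8, 2.1) to (4.9, 1.0), the blue capsule covered √(1.1² + 1.1²) ≈ 1.6 units.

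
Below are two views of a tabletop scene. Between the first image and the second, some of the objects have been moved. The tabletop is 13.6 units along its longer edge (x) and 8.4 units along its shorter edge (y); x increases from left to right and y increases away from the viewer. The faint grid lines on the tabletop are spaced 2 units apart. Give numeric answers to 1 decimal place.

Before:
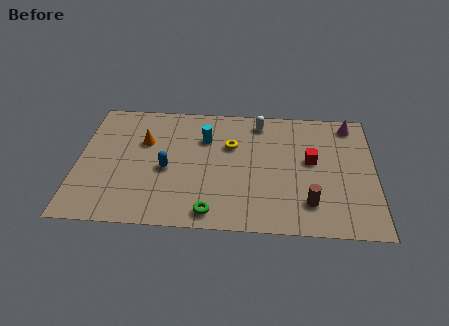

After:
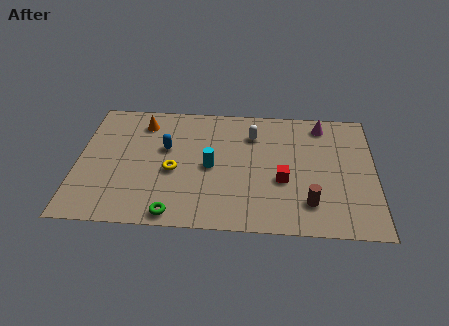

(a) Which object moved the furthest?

the yellow torus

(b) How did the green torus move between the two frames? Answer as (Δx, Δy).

(-1.7, -0.2)

From the two frames, the green torus sits at roughly (6.2, 1.0) before and (4.5, 0.8) after.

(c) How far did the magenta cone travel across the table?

1.3

The magenta cone moved from about (12.5, 7.3) to (11.2, 7.2), a distance of √(1.3² + 0.1²) ≈ 1.3.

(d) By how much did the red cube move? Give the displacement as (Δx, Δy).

(-1.3, -1.4)

The red cube started near (10.7, 4.7) and ended near (9.4, 3.3).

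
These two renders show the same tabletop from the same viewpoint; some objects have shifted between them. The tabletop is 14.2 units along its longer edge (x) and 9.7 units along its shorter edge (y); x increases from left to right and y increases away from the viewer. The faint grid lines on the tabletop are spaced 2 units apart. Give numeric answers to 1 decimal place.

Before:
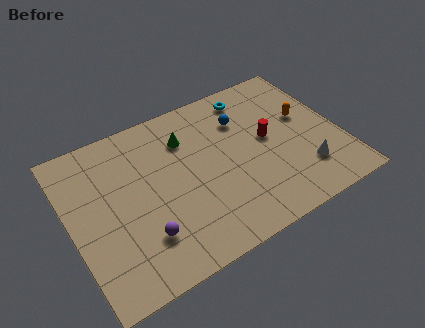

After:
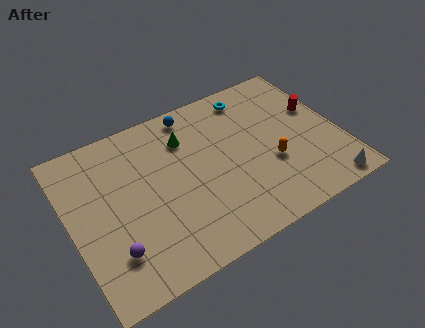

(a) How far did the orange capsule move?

3.0

The orange capsule was near (12.6, 5.7) before and (10.4, 3.6) after, so it travelled √(2.2² + 2.1²) ≈ 3.0 units.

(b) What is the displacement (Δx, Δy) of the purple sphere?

(-1.6, -0.1)

The purple sphere was at about (3.4, 2.5) and moved to about (1.8, 2.4).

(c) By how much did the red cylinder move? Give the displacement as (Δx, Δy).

(2.8, 0.7)

From the two frames, the red cylinder sits at roughly (10.5, 5.2) before and (13.3, 5.9) after.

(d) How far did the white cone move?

1.7

From (12.0, 2.4) to (12.9, 0.9), the white cone covered √(0.9² + 1.5²) ≈ 1.7 units.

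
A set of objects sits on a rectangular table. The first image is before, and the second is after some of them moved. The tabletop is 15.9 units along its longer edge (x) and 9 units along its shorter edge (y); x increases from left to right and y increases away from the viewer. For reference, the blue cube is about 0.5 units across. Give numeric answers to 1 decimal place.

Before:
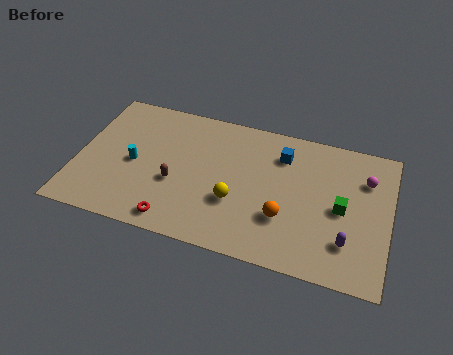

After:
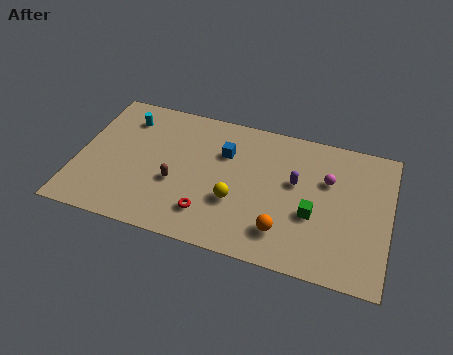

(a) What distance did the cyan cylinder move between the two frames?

3.0

The cyan cylinder was near (2.9, 4.2) before and (2.2, 7.1) after, so it travelled √(0.7² + 2.9²) ≈ 3.0 units.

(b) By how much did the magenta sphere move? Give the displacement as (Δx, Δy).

(-1.9, -0.6)

From the two frames, the magenta sphere sits at roughly (14.6, 6.5) before and (12.7, 5.9) after.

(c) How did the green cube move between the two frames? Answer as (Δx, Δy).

(-1.4, -0.8)

The green cube was at about (13.5, 4.3) and moved to about (12.1, 3.5).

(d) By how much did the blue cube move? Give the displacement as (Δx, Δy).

(-2.9, -0.7)

From the two frames, the blue cube sits at roughly (10.3, 6.9) before and (7.4, 6.2) after.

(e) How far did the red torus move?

1.8

From (5.3, 1.1) to (6.9, 2.0), the red torus covered √(1.6² + 0.9²) ≈ 1.8 units.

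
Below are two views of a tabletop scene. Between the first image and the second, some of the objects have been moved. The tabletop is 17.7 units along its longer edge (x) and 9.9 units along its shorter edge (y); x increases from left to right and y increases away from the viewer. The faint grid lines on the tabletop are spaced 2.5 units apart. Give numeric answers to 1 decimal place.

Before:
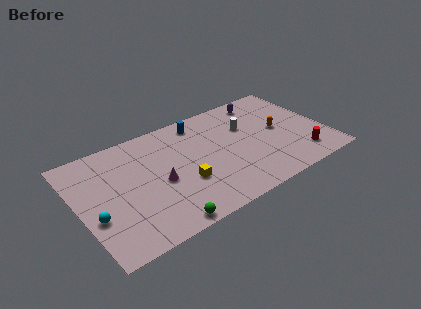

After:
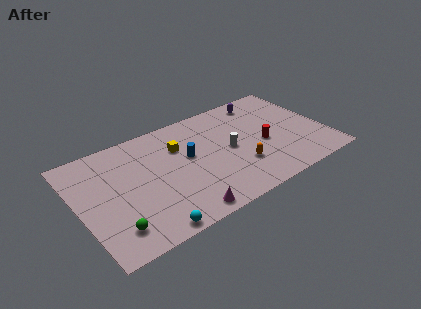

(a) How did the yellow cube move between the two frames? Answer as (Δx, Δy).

(0.2, 3.4)

From the two frames, the yellow cube sits at roughly (7.2, 3.5) before and (7.4, 6.9) after.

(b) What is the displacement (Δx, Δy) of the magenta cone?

(1.1, -3.4)

The magenta cone was at about (5.6, 4.4) and moved to about (6.7, 1.0).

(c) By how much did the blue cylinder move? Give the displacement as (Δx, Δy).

(-1.3, -2.8)

The blue cylinder was at about (9.2, 8.5) and moved to about (7.9, 5.7).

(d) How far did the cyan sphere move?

4.4

The cyan sphere was near (0.9, 3.6) before and (4.3, 0.8) after, so it travelled √(3.4² + 2.8²) ≈ 4.4 units.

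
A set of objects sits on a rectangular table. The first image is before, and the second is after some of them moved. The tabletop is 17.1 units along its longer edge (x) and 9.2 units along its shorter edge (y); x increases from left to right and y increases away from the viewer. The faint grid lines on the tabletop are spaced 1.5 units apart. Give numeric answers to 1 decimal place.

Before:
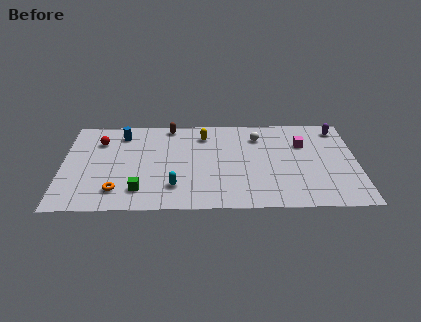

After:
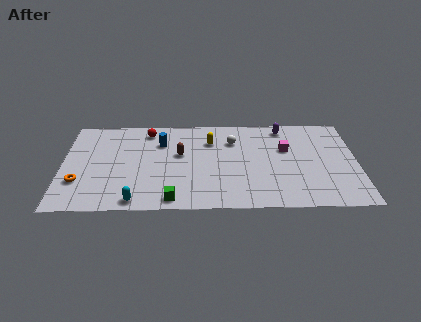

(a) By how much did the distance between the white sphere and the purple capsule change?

-1.5

The distance was about 4.8 in the first image and 3.3 in the second, so they moved 1.5 units closer together.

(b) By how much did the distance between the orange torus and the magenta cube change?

+0.7

Before: roughly 11.7 units apart; after: 12.4. That's 0.7 units further apart.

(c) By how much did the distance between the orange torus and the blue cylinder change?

+0.4

They were about 5.6 units apart before and 6.0 after — 0.4 units further apart.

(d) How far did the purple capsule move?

3.2

From (16.1, 7.8) to (12.9, 8.0), the purple capsule covered √(3.2² + 0.2²) ≈ 3.2 units.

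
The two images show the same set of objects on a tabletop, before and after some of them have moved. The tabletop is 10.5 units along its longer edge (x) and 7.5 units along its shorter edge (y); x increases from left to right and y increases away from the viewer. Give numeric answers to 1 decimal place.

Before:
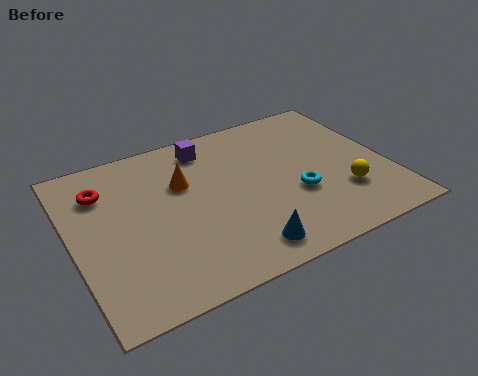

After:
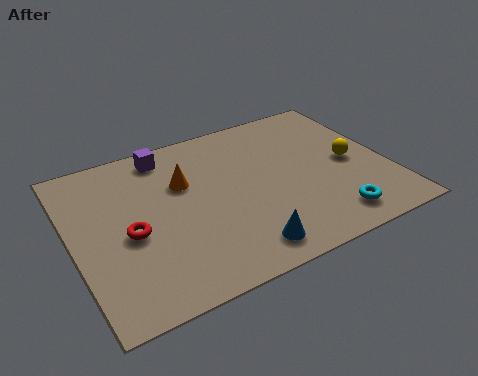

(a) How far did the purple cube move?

1.4

From (4.8, 6.3) to (3.4, 6.5), the purple cube covered √(1.4² + 0.2²) ≈ 1.4 units.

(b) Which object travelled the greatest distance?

the red torus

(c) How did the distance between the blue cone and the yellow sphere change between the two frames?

+1.0

Before: roughly 3.8 units apart; after: 4.8. That's 1.0 units further apart.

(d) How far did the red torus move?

2.4

The red torus was near (1.2, 5.6) before and (1.8, 3.3) after, so it travelled √(0.6² + 2.3²) ≈ 2.4 units.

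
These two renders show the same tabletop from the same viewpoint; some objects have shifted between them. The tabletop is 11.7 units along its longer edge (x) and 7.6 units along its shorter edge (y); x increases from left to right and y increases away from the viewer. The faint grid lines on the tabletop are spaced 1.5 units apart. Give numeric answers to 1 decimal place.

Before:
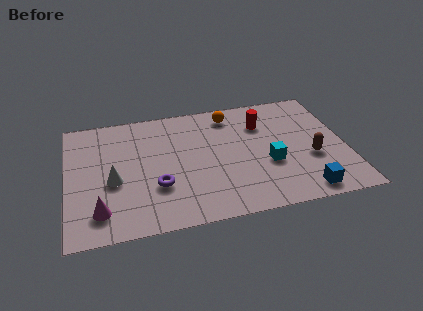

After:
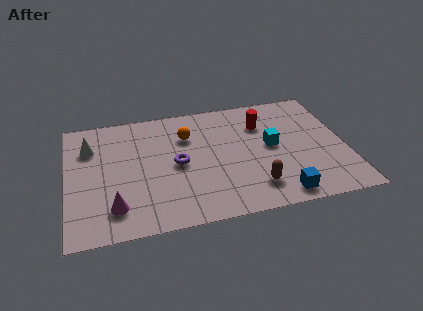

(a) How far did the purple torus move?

1.5

From (3.7, 2.5) to (4.6, 3.7), the purple torus covered √(0.9² + 1.2²) ≈ 1.5 units.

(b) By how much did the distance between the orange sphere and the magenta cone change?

-2.5

They were about 7.5 units apart before and 5.0 after — 2.5 units closer together.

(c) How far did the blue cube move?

1.0

The blue cube was near (9.7, 0.9) before and (8.7, 0.9) after, so it travelled √(1.0² + 0.0²) ≈ 1.0 units.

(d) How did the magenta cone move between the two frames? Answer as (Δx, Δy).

(0.6, 0.1)

The magenta cone started near (1.3, 1.5) and ended near (1.9, 1.6).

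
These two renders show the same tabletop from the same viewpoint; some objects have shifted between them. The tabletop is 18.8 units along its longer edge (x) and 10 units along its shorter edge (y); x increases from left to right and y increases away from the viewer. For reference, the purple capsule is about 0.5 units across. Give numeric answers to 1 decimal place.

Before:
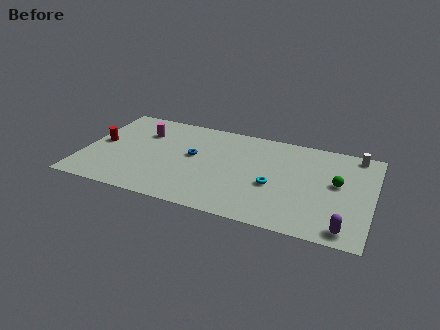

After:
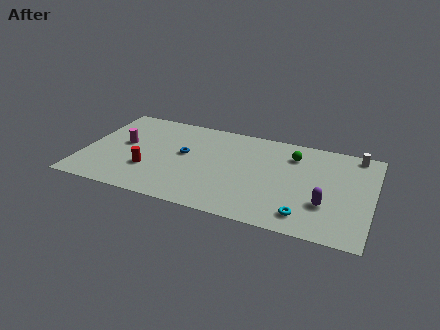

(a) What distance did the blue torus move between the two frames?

0.6

The blue torus was near (7.1, 5.6) before and (6.5, 5.6) after, so it travelled √(0.6² + 0.0²) ≈ 0.6 units.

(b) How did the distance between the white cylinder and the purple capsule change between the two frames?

-1.8

The distance was about 7.8 in the first image and 6.0 in the second, so they moved 1.8 units closer together.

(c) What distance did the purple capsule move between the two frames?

2.4

The purple capsule was near (17.3, 1.2) before and (15.9, 3.2) after, so it travelled √(1.4² + 2.0²) ≈ 2.4 units.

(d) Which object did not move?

the white cylinder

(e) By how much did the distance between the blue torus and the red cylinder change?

-2.9

They were about 6.1 units apart before and 3.2 after — 2.9 units closer together.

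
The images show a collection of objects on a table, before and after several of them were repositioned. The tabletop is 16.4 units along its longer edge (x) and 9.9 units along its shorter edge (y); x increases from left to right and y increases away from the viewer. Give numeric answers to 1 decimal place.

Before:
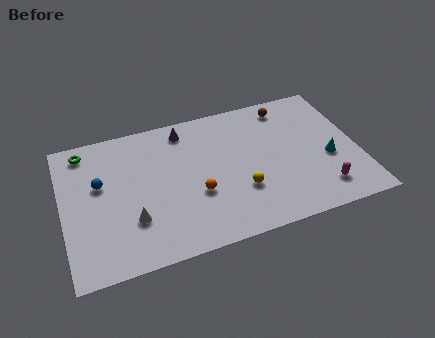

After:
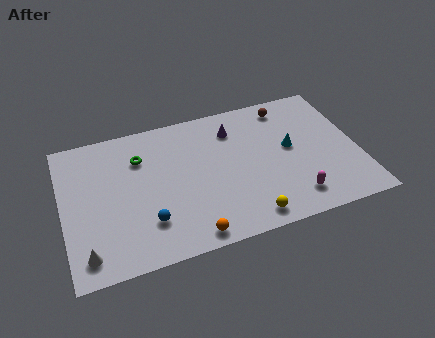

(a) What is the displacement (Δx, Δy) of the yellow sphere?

(0.2, -2.0)

The yellow sphere started near (9.7, 3.2) and ended near (9.9, 1.2).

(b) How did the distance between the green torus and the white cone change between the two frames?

+0.5

Before: roughly 6.1 units apart; after: 6.6. That's 0.5 units further apart.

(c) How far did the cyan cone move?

2.4

The cyan cone moved from about (14.7, 4.0) to (12.7, 5.4), a distance of √(2.0² + 1.4²) ≈ 2.4.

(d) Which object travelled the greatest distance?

the blue sphere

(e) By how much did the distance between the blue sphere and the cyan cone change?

-4.1

The distance was about 12.8 in the first image and 8.7 in the second, so they moved 4.1 units closer together.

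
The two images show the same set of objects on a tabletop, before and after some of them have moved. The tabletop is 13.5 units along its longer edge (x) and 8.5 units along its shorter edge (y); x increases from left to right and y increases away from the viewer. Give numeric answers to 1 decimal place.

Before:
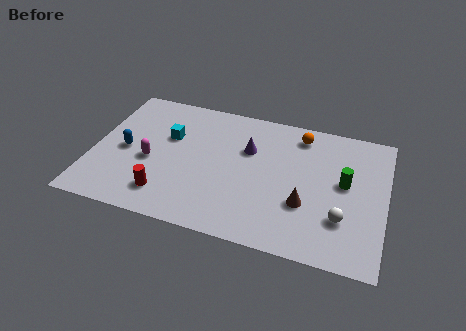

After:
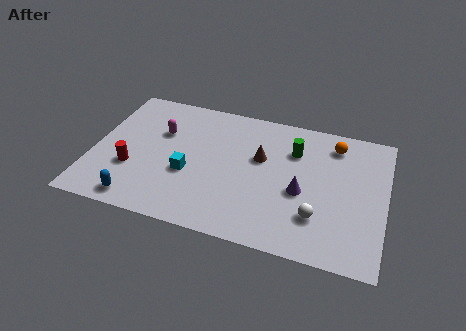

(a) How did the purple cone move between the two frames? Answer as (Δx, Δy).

(2.6, -2.0)

From the two frames, the purple cone sits at roughly (7.1, 5.6) before and (9.7, 3.6) after.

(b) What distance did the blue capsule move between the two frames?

3.1

The blue capsule moved from about (1.5, 4.0) to (2.4, 1.0), a distance of √(0.9² + 3.0²) ≈ 3.1.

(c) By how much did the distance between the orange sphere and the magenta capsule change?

+0.5

They were about 7.6 units apart before and 8.1 after — 0.5 units further apart.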